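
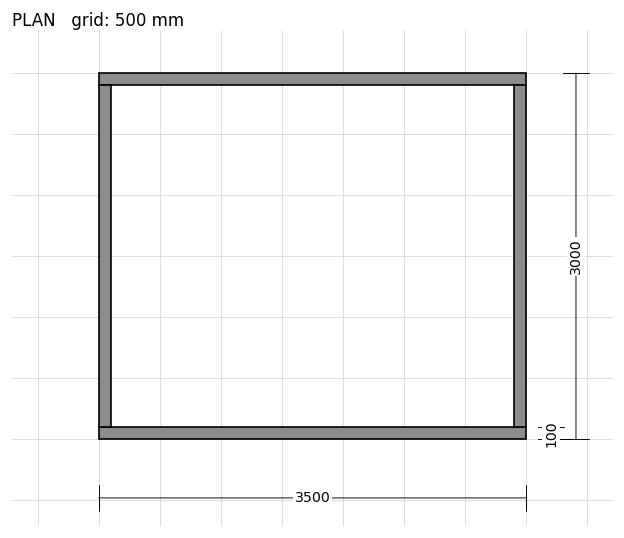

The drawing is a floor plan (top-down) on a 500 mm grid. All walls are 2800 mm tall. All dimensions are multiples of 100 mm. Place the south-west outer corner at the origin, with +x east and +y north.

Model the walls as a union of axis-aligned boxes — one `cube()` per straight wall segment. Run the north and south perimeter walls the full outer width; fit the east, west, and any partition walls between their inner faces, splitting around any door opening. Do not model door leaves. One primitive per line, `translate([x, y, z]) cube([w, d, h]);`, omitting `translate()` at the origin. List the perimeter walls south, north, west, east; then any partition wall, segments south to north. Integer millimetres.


cube([3500, 100, 2800]);
translate([0, 2900, 0]) cube([3500, 100, 2800]);
translate([0, 100, 0]) cube([100, 2800, 2800]);
translate([3400, 100, 0]) cube([100, 2800, 2800]);


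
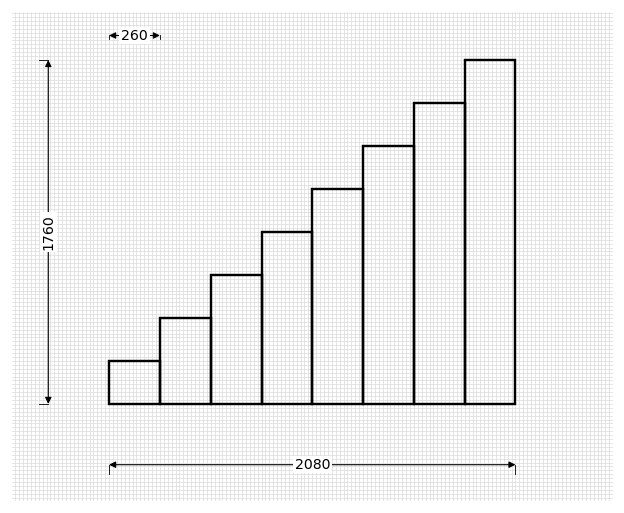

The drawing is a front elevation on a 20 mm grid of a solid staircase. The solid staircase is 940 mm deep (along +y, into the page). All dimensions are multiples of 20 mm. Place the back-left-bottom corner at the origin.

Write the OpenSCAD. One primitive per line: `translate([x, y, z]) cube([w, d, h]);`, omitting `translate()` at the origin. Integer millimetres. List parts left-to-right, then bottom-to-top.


cube([260, 940, 220]);
translate([260, 0, 0]) cube([260, 940, 440]);
translate([520, 0, 0]) cube([260, 940, 660]);
translate([780, 0, 0]) cube([260, 940, 880]);
translate([1040, 0, 0]) cube([260, 940, 1100]);
translate([1300, 0, 0]) cube([260, 940, 1320]);
translate([1560, 0, 0]) cube([260, 940, 1540]);
translate([1820, 0, 0]) cube([260, 940, 1760]);


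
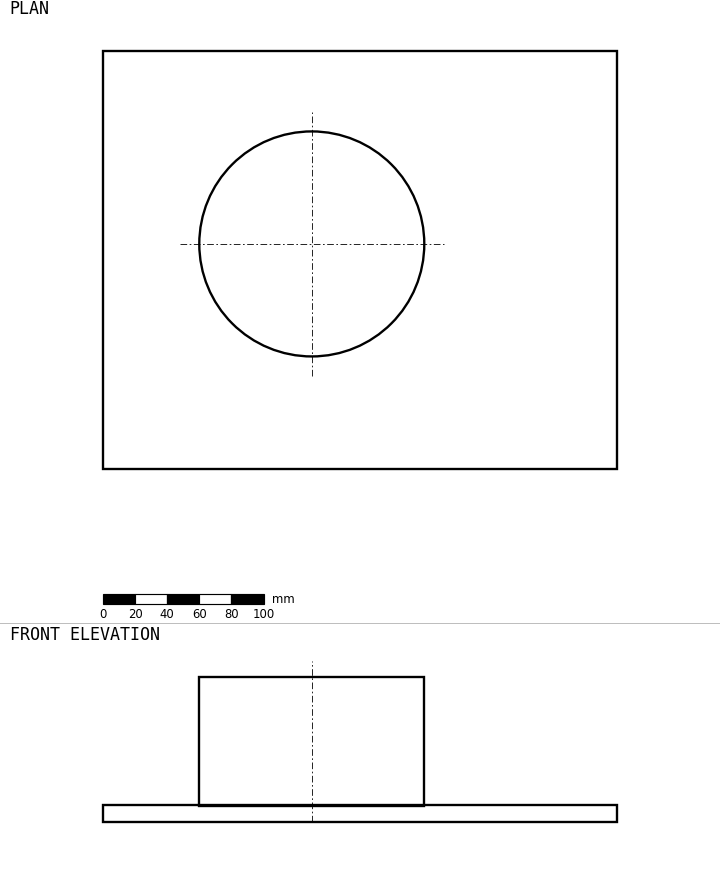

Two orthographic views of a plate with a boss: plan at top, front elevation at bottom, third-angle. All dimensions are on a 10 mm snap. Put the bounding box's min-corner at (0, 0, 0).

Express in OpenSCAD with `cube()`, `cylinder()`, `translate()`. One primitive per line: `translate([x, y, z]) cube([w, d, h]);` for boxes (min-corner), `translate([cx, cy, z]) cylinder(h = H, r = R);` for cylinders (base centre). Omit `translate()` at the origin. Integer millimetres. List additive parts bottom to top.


cube([320, 260, 10]);
translate([130, 140, 10]) cylinder(h = 80, r = 70);


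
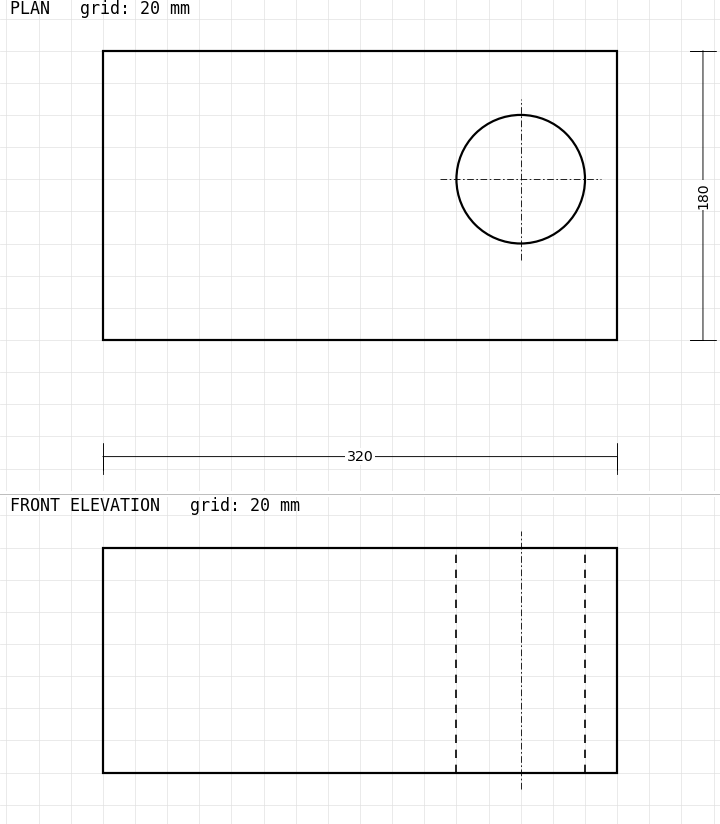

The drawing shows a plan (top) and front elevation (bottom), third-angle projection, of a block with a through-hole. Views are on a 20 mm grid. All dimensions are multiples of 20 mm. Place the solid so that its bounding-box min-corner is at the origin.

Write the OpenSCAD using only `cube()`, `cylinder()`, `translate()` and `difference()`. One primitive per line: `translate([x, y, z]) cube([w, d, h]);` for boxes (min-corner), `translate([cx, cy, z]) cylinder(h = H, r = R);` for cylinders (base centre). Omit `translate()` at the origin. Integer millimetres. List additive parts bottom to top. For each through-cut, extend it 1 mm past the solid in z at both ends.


difference() {
  cube([320, 180, 140]);
  translate([260, 100, -1]) cylinder(h = 142, r = 40);
}


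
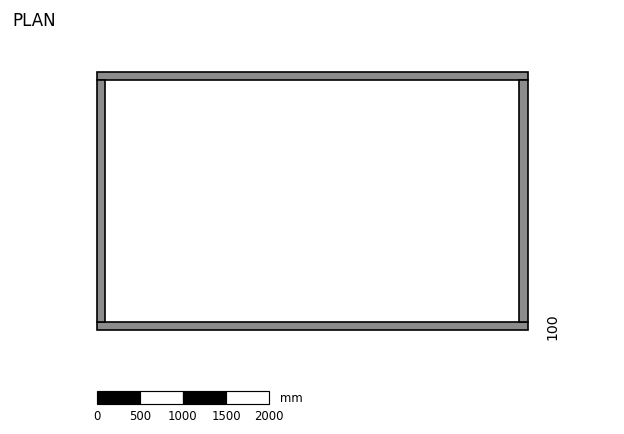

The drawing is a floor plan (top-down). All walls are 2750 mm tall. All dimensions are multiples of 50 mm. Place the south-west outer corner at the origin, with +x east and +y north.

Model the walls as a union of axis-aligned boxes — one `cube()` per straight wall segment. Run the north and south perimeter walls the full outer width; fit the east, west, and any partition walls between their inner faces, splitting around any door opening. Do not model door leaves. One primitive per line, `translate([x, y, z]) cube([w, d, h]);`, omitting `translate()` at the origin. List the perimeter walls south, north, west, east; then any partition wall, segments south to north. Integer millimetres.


cube([5000, 100, 2750]);
translate([0, 2900, 0]) cube([5000, 100, 2750]);
translate([0, 100, 0]) cube([100, 2800, 2750]);
translate([4900, 100, 0]) cube([100, 2800, 2750]);


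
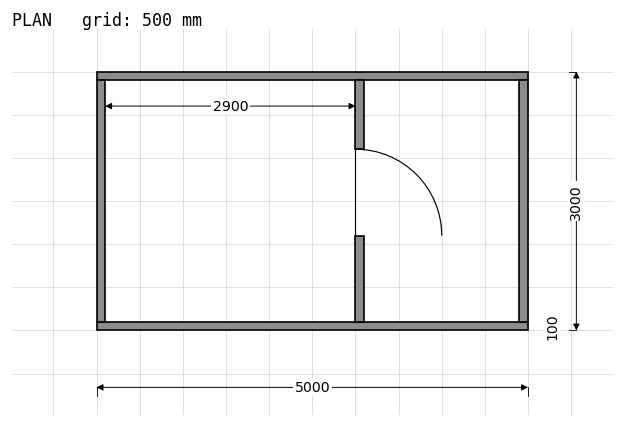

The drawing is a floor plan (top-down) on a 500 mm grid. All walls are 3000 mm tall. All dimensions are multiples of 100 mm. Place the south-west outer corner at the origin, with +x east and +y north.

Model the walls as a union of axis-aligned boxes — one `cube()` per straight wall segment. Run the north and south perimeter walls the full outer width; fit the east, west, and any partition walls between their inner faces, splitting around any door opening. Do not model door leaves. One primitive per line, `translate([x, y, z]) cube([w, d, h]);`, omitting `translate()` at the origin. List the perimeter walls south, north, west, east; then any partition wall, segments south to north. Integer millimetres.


cube([5000, 100, 3000]);
translate([0, 2900, 0]) cube([5000, 100, 3000]);
translate([0, 100, 0]) cube([100, 2800, 3000]);
translate([4900, 100, 0]) cube([100, 2800, 3000]);
translate([3000, 100, 0]) cube([100, 1000, 3000]);
translate([3000, 2100, 0]) cube([100, 800, 3000]);


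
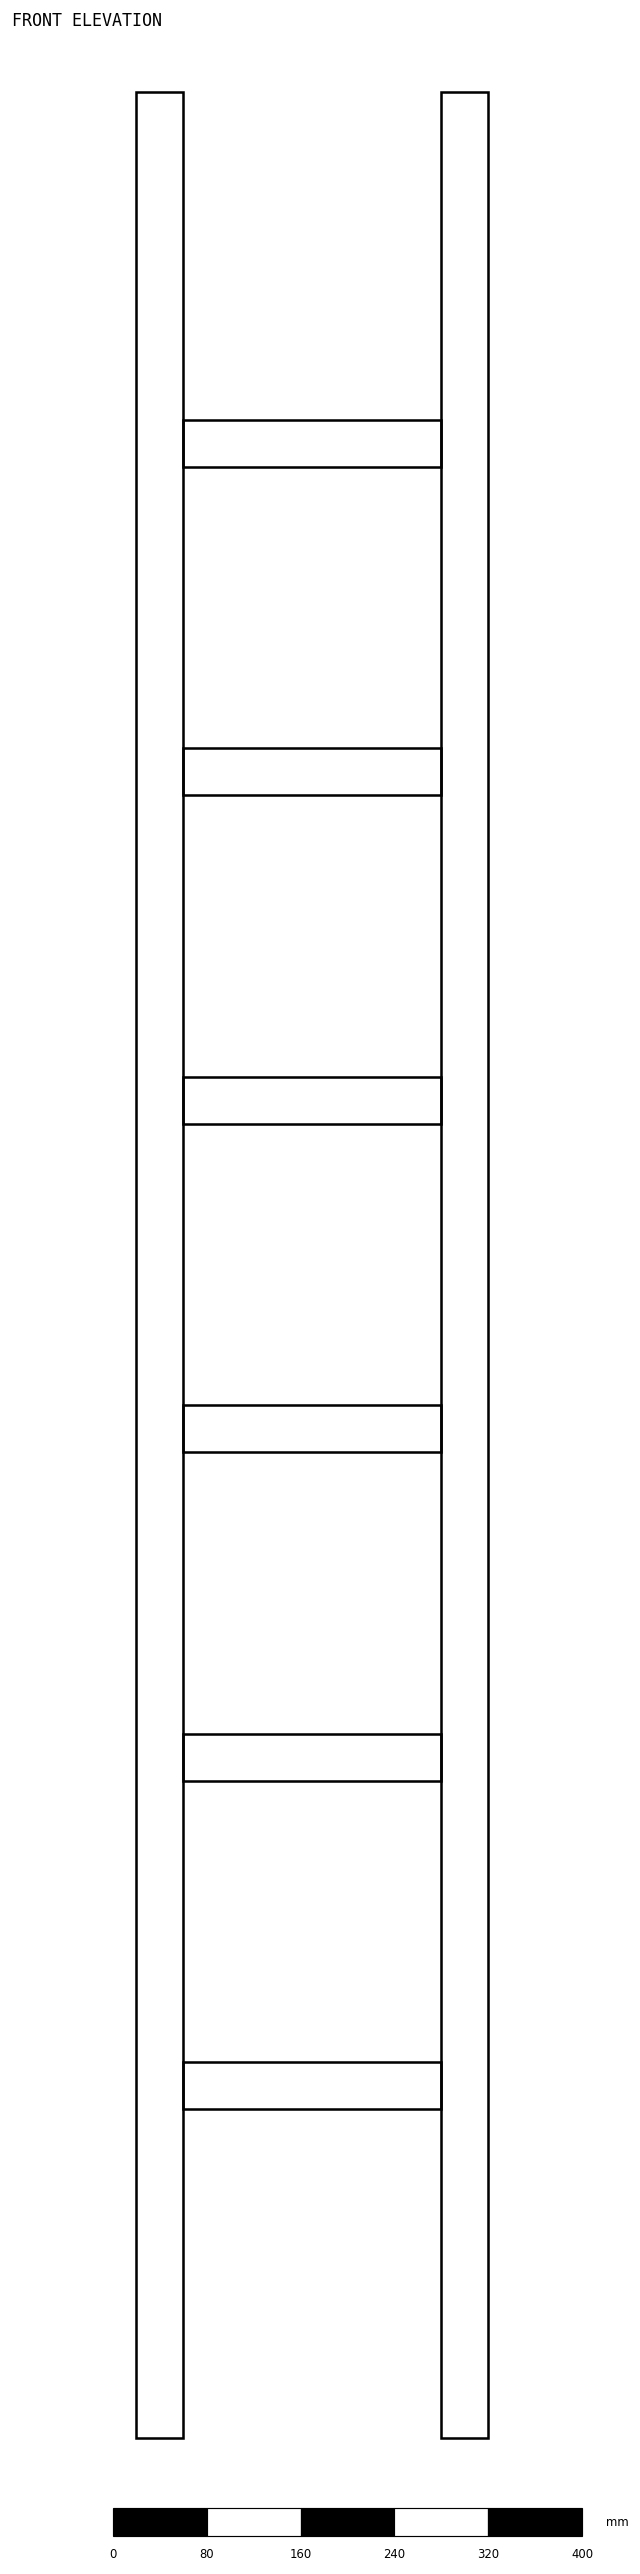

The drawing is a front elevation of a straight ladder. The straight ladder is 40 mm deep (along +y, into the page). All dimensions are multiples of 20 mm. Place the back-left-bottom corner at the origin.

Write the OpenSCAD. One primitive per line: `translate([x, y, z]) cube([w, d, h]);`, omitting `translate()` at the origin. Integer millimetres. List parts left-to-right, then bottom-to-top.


cube([40, 40, 2000]);
translate([40, 0, 280]) cube([220, 40, 40]);
translate([40, 0, 560]) cube([220, 40, 40]);
translate([40, 0, 840]) cube([220, 40, 40]);
translate([40, 0, 1120]) cube([220, 40, 40]);
translate([40, 0, 1400]) cube([220, 40, 40]);
translate([40, 0, 1680]) cube([220, 40, 40]);
translate([260, 0, 0]) cube([40, 40, 2000]);


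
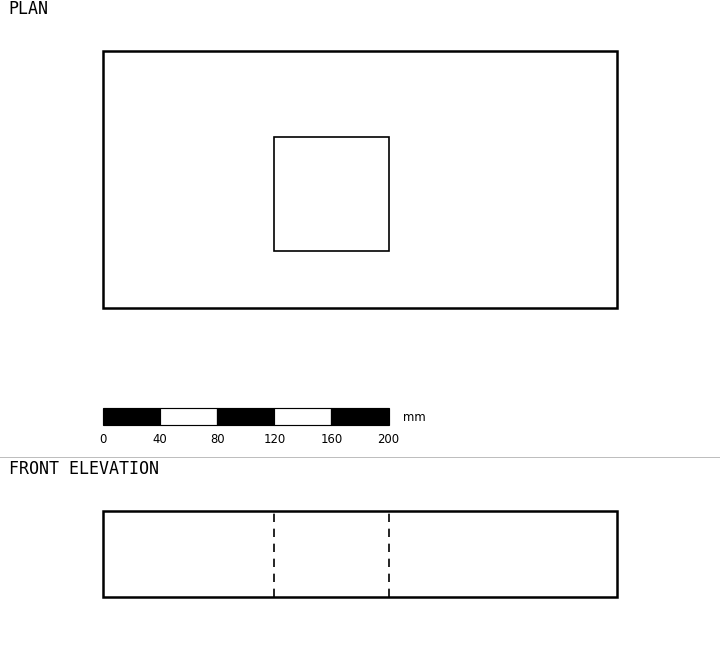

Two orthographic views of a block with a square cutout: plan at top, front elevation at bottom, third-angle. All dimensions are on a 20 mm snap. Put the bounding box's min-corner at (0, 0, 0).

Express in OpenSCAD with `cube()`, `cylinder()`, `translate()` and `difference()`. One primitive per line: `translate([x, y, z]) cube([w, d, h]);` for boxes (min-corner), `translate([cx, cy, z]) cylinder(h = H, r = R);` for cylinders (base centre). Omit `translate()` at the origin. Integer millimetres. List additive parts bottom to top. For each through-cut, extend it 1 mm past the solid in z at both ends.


difference() {
  cube([360, 180, 60]);
  translate([120, 40, -1]) cube([80, 80, 62]);
}


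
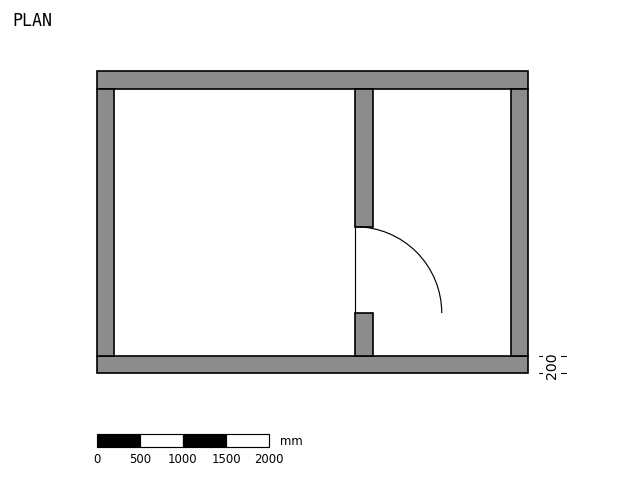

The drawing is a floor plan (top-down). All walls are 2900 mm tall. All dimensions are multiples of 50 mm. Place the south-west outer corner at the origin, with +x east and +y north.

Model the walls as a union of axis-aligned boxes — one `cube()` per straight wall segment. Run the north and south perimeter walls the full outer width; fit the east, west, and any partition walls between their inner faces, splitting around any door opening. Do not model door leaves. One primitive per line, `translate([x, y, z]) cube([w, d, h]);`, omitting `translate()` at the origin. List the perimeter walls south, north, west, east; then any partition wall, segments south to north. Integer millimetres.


cube([5000, 200, 2900]);
translate([0, 3300, 0]) cube([5000, 200, 2900]);
translate([0, 200, 0]) cube([200, 3100, 2900]);
translate([4800, 200, 0]) cube([200, 3100, 2900]);
translate([3000, 200, 0]) cube([200, 500, 2900]);
translate([3000, 1700, 0]) cube([200, 1600, 2900]);


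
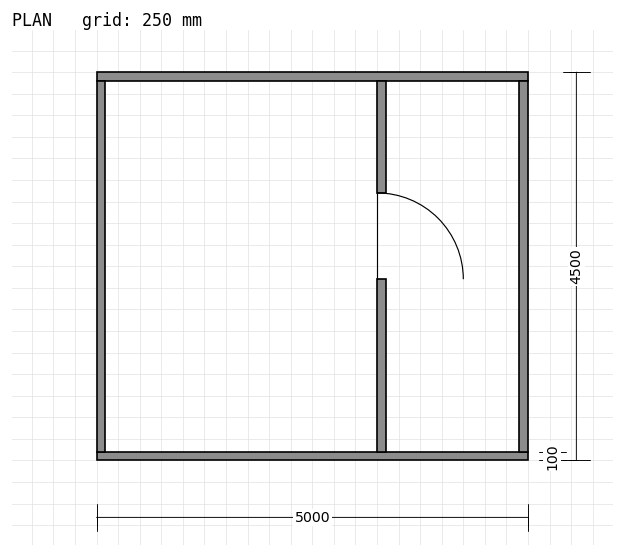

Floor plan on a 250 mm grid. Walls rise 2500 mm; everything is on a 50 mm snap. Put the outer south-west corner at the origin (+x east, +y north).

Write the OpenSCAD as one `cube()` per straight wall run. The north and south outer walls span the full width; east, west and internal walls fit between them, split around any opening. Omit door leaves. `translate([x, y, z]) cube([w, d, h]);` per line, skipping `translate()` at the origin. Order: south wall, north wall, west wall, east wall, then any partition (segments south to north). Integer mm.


cube([5000, 100, 2500]);
translate([0, 4400, 0]) cube([5000, 100, 2500]);
translate([0, 100, 0]) cube([100, 4300, 2500]);
translate([4900, 100, 0]) cube([100, 4300, 2500]);
translate([3250, 100, 0]) cube([100, 2000, 2500]);
translate([3250, 3100, 0]) cube([100, 1300, 2500]);


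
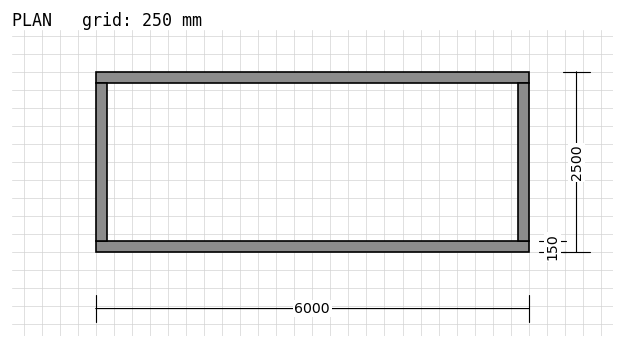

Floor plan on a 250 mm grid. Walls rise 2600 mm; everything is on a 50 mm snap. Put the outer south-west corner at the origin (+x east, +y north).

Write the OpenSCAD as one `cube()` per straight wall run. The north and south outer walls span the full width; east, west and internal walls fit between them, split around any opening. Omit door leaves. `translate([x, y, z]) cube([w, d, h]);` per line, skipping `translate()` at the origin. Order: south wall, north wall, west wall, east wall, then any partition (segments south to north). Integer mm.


cube([6000, 150, 2600]);
translate([0, 2350, 0]) cube([6000, 150, 2600]);
translate([0, 150, 0]) cube([150, 2200, 2600]);
translate([5850, 150, 0]) cube([150, 2200, 2600]);


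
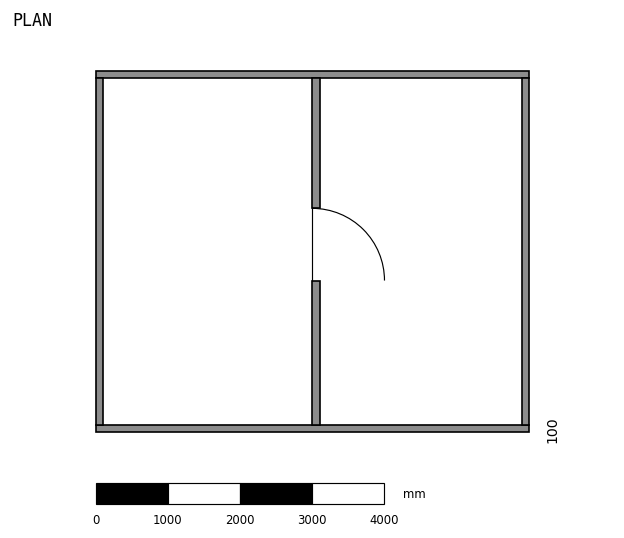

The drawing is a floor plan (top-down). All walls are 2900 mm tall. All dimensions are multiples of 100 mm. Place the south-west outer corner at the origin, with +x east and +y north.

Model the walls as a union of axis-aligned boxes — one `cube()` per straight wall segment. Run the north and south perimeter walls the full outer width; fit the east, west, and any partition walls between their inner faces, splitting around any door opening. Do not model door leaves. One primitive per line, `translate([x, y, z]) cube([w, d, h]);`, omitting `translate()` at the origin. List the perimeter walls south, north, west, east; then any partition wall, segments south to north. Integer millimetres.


cube([6000, 100, 2900]);
translate([0, 4900, 0]) cube([6000, 100, 2900]);
translate([0, 100, 0]) cube([100, 4800, 2900]);
translate([5900, 100, 0]) cube([100, 4800, 2900]);
translate([3000, 100, 0]) cube([100, 2000, 2900]);
translate([3000, 3100, 0]) cube([100, 1800, 2900]);


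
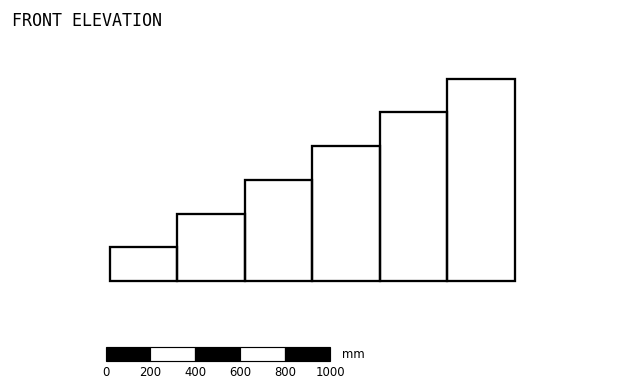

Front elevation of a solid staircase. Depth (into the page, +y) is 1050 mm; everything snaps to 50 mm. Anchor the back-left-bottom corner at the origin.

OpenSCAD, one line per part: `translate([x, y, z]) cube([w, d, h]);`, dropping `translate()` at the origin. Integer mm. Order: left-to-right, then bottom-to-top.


cube([300, 1050, 150]);
translate([300, 0, 0]) cube([300, 1050, 300]);
translate([600, 0, 0]) cube([300, 1050, 450]);
translate([900, 0, 0]) cube([300, 1050, 600]);
translate([1200, 0, 0]) cube([300, 1050, 750]);
translate([1500, 0, 0]) cube([300, 1050, 900]);


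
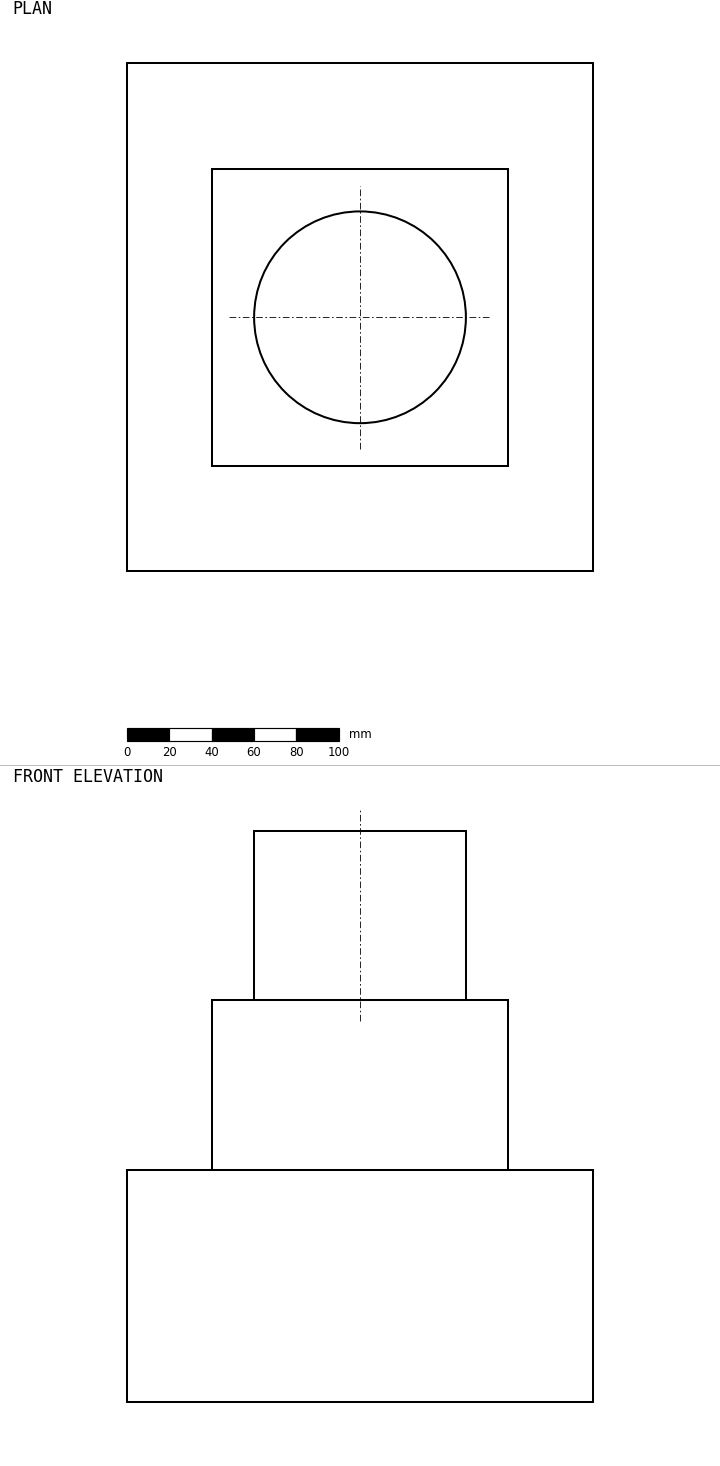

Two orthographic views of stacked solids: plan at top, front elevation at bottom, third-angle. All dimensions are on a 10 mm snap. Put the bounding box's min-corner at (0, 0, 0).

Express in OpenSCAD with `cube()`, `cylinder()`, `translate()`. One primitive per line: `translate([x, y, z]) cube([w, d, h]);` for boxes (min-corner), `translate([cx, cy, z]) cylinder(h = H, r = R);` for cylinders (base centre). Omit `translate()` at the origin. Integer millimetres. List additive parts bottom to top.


cube([220, 240, 110]);
translate([40, 50, 110]) cube([140, 140, 80]);
translate([110, 120, 190]) cylinder(h = 80, r = 50);


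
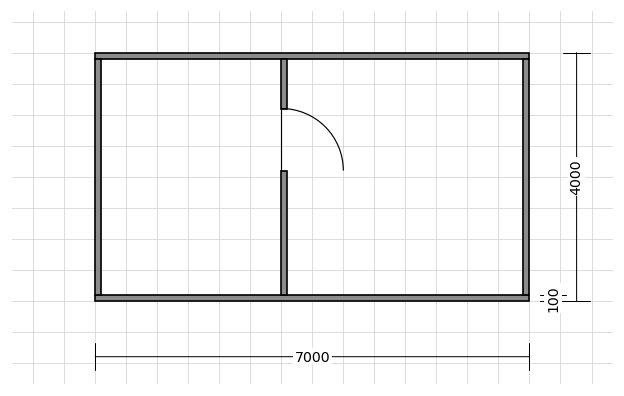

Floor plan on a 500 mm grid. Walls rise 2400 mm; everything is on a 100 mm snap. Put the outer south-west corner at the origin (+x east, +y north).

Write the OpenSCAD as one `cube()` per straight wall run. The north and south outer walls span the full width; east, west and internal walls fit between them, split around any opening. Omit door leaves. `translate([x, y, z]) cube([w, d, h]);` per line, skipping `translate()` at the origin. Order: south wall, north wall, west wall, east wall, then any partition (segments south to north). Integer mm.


cube([7000, 100, 2400]);
translate([0, 3900, 0]) cube([7000, 100, 2400]);
translate([0, 100, 0]) cube([100, 3800, 2400]);
translate([6900, 100, 0]) cube([100, 3800, 2400]);
translate([3000, 100, 0]) cube([100, 2000, 2400]);
translate([3000, 3100, 0]) cube([100, 800, 2400]);


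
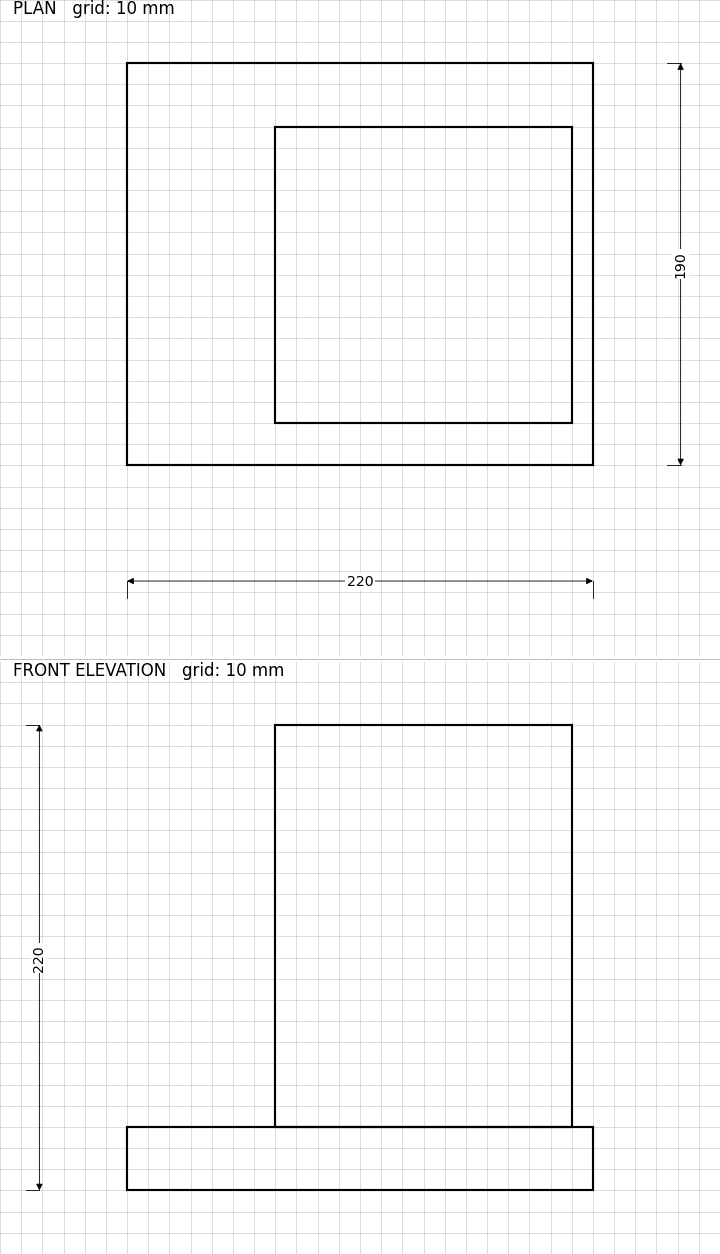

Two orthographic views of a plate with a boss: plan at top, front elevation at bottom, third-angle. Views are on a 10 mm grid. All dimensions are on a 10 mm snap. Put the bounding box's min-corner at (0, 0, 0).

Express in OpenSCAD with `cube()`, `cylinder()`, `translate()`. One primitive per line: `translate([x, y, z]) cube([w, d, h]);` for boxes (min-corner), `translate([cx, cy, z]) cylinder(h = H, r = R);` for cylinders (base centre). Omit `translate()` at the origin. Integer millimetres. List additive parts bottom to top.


cube([220, 190, 30]);
translate([70, 20, 30]) cube([140, 140, 190]);


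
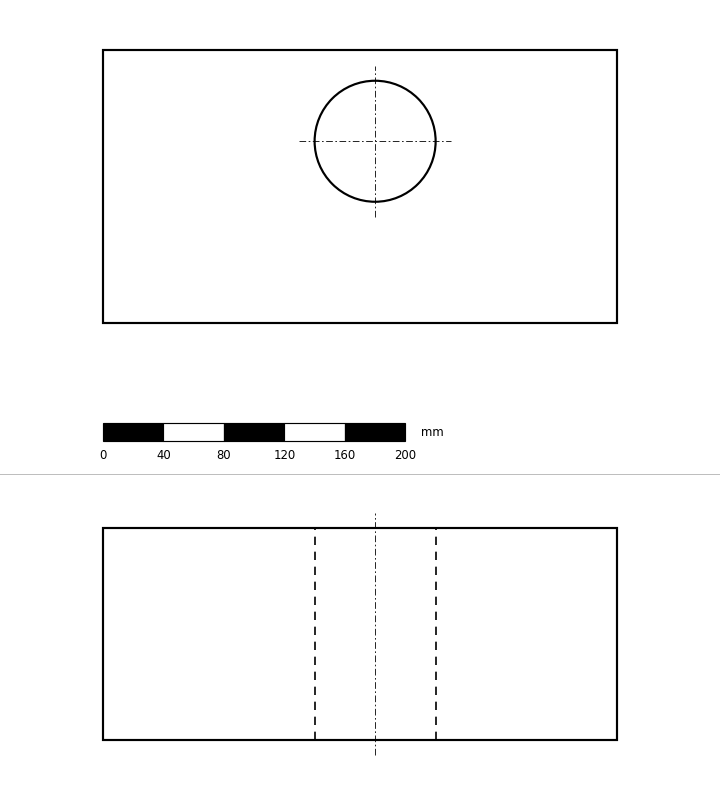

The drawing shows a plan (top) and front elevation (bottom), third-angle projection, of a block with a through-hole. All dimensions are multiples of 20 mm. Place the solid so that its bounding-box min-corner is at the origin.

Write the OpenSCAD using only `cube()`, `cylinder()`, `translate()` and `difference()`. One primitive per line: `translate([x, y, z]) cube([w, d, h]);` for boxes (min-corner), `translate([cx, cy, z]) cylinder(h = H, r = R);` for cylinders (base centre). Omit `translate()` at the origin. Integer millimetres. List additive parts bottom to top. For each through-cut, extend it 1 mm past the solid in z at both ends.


difference() {
  cube([340, 180, 140]);
  translate([180, 120, -1]) cylinder(h = 142, r = 40);
}


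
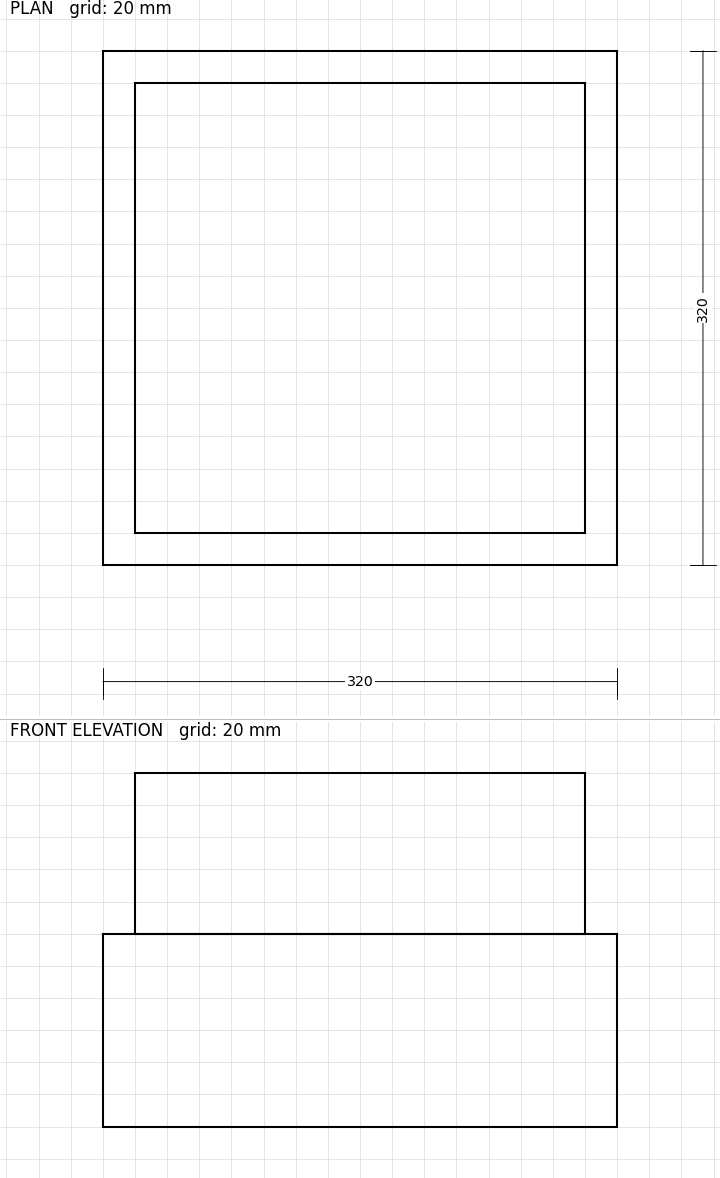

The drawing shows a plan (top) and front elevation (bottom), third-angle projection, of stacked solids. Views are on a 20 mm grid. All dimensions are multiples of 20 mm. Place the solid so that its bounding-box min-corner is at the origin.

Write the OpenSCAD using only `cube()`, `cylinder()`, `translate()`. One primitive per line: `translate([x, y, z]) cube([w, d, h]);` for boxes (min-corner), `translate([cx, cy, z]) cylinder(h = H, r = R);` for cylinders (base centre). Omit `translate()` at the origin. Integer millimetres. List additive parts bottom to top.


cube([320, 320, 120]);
translate([20, 20, 120]) cube([280, 280, 100]);


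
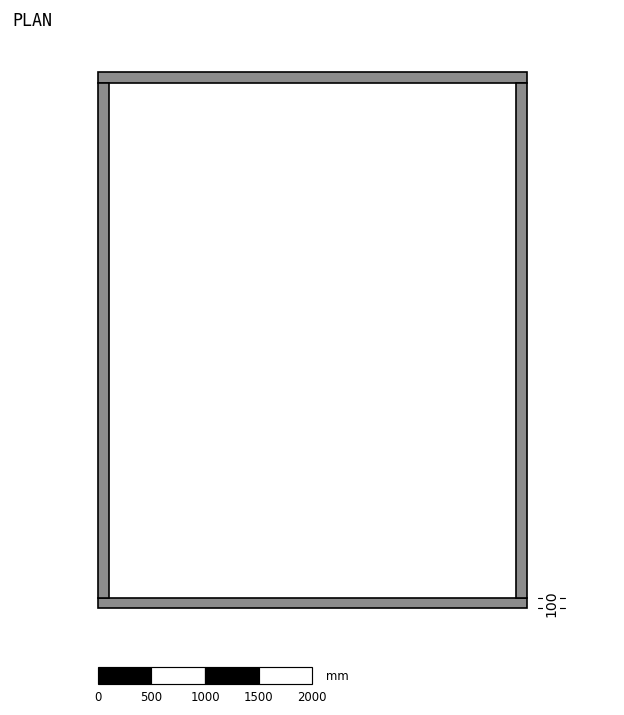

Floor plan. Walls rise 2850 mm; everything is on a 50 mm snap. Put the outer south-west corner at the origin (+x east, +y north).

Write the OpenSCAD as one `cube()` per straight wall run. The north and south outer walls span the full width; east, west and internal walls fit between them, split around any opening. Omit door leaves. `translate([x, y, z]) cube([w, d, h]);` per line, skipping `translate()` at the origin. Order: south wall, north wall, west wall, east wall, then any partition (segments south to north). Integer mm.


cube([4000, 100, 2850]);
translate([0, 4900, 0]) cube([4000, 100, 2850]);
translate([0, 100, 0]) cube([100, 4800, 2850]);
translate([3900, 100, 0]) cube([100, 4800, 2850]);


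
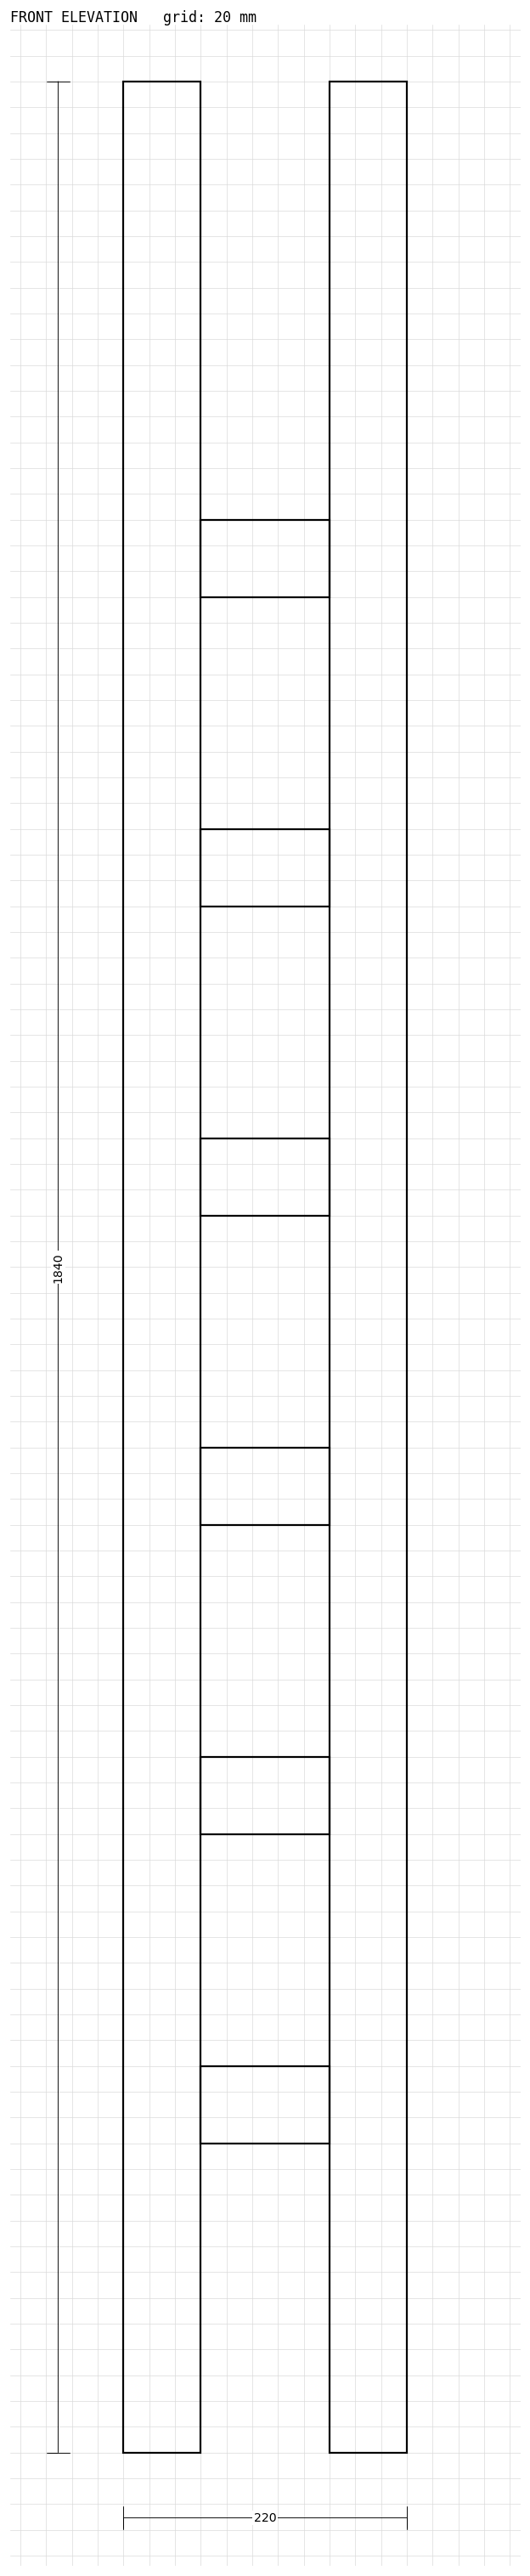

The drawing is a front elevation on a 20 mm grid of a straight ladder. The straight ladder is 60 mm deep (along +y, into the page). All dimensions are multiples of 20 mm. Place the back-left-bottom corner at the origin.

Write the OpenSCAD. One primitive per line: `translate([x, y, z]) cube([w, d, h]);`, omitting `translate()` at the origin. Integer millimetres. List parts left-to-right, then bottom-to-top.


cube([60, 60, 1840]);
translate([60, 0, 240]) cube([100, 60, 60]);
translate([60, 0, 480]) cube([100, 60, 60]);
translate([60, 0, 720]) cube([100, 60, 60]);
translate([60, 0, 960]) cube([100, 60, 60]);
translate([60, 0, 1200]) cube([100, 60, 60]);
translate([60, 0, 1440]) cube([100, 60, 60]);
translate([160, 0, 0]) cube([60, 60, 1840]);


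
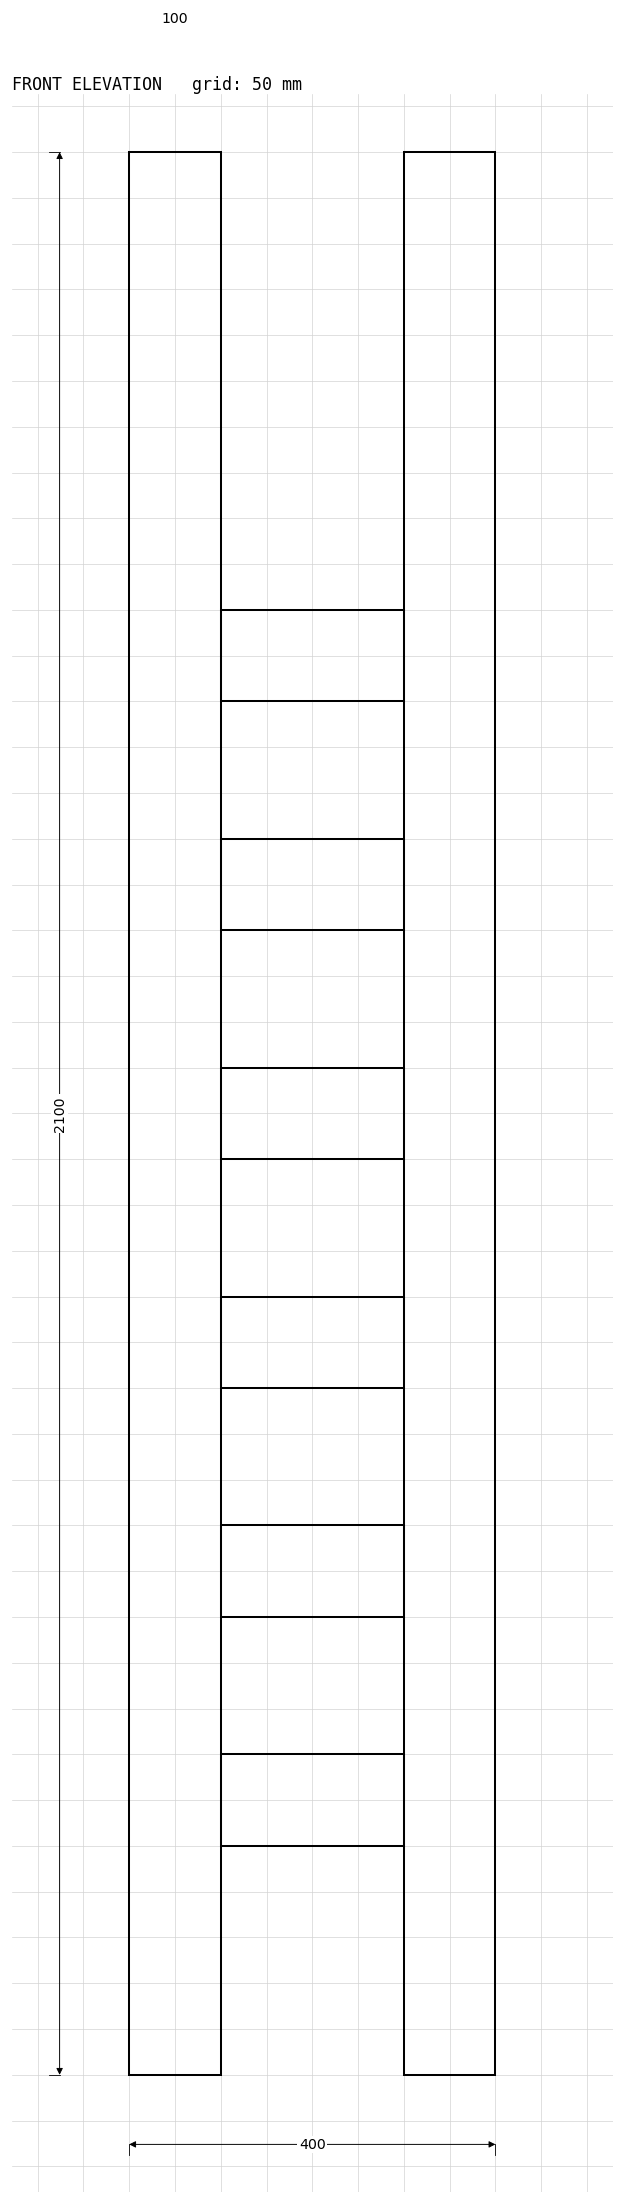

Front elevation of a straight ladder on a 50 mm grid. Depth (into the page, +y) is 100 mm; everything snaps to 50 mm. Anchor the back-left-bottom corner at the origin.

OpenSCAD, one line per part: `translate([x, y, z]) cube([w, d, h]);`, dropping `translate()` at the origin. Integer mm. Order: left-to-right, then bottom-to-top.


cube([100, 100, 2100]);
translate([100, 0, 250]) cube([200, 100, 100]);
translate([100, 0, 500]) cube([200, 100, 100]);
translate([100, 0, 750]) cube([200, 100, 100]);
translate([100, 0, 1000]) cube([200, 100, 100]);
translate([100, 0, 1250]) cube([200, 100, 100]);
translate([100, 0, 1500]) cube([200, 100, 100]);
translate([300, 0, 0]) cube([100, 100, 2100]);


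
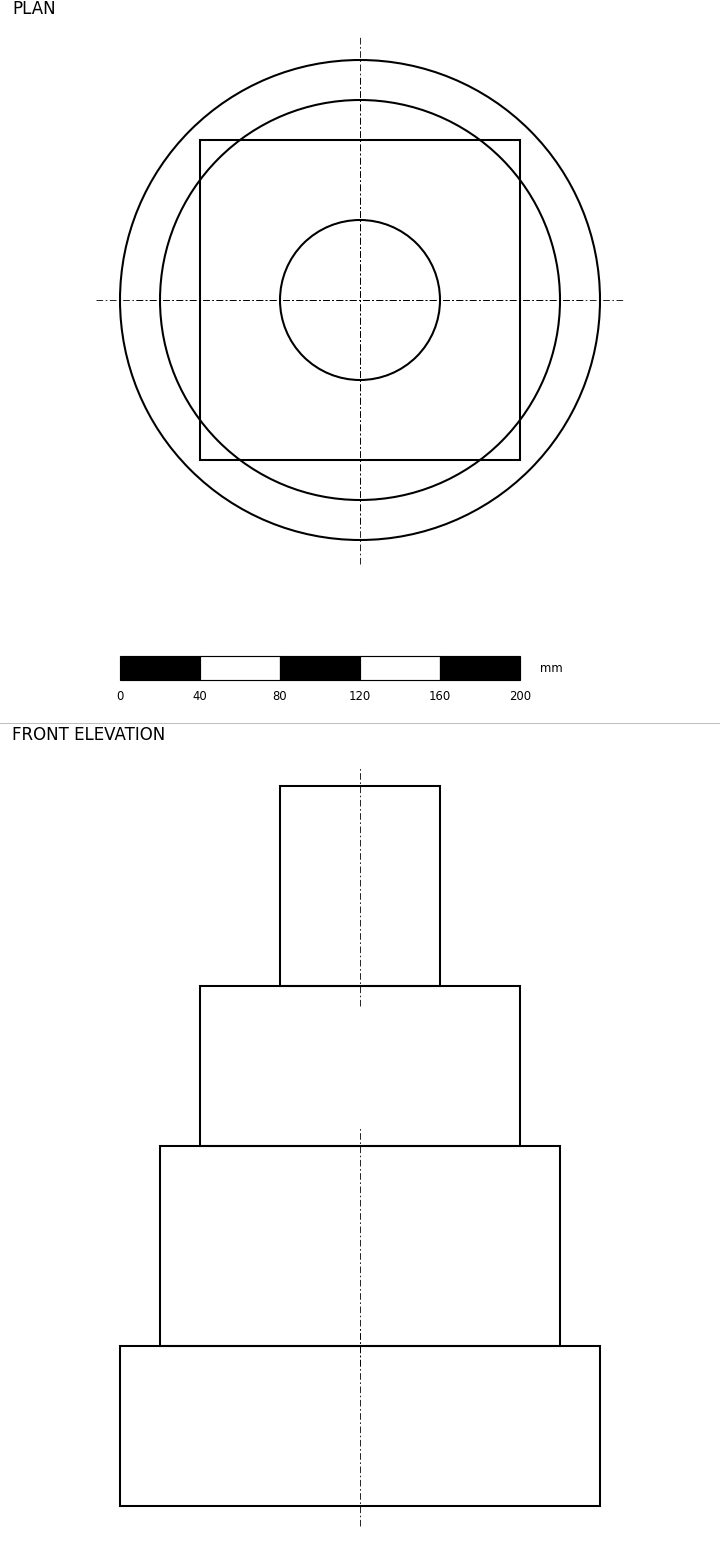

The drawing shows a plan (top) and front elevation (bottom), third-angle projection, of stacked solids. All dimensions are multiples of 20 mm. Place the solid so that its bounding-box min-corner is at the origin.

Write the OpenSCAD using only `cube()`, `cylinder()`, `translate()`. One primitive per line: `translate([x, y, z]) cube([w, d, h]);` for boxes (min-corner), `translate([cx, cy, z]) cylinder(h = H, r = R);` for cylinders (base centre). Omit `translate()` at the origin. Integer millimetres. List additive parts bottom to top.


translate([120, 120, 0]) cylinder(h = 80, r = 120);
translate([120, 120, 80]) cylinder(h = 100, r = 100);
translate([40, 40, 180]) cube([160, 160, 80]);
translate([120, 120, 260]) cylinder(h = 100, r = 40);


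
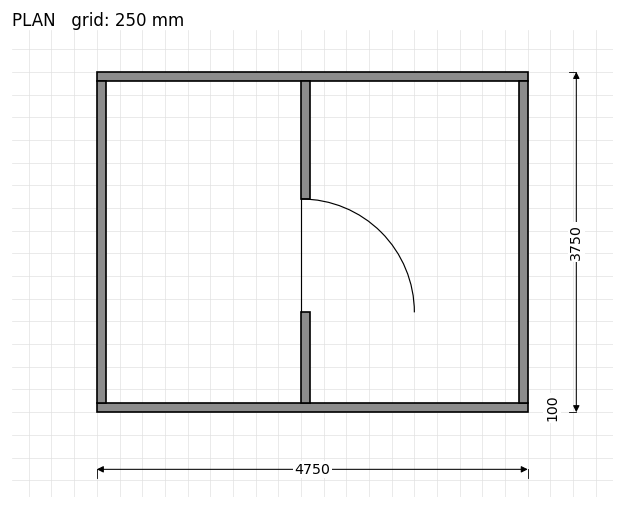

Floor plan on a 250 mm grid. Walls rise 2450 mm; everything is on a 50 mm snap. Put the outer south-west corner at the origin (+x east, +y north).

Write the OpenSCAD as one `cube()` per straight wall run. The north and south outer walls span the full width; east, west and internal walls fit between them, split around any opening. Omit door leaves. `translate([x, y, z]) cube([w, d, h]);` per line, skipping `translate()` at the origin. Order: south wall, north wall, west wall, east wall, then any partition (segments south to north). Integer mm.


cube([4750, 100, 2450]);
translate([0, 3650, 0]) cube([4750, 100, 2450]);
translate([0, 100, 0]) cube([100, 3550, 2450]);
translate([4650, 100, 0]) cube([100, 3550, 2450]);
translate([2250, 100, 0]) cube([100, 1000, 2450]);
translate([2250, 2350, 0]) cube([100, 1300, 2450]);


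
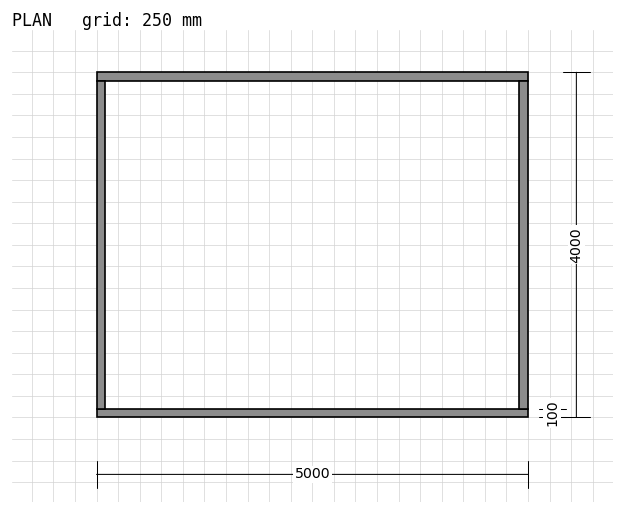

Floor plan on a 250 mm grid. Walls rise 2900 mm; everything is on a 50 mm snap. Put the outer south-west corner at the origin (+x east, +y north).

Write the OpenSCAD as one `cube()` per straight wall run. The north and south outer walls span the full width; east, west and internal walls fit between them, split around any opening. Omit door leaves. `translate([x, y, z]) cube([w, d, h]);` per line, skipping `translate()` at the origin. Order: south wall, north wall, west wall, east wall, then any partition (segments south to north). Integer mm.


cube([5000, 100, 2900]);
translate([0, 3900, 0]) cube([5000, 100, 2900]);
translate([0, 100, 0]) cube([100, 3800, 2900]);
translate([4900, 100, 0]) cube([100, 3800, 2900]);


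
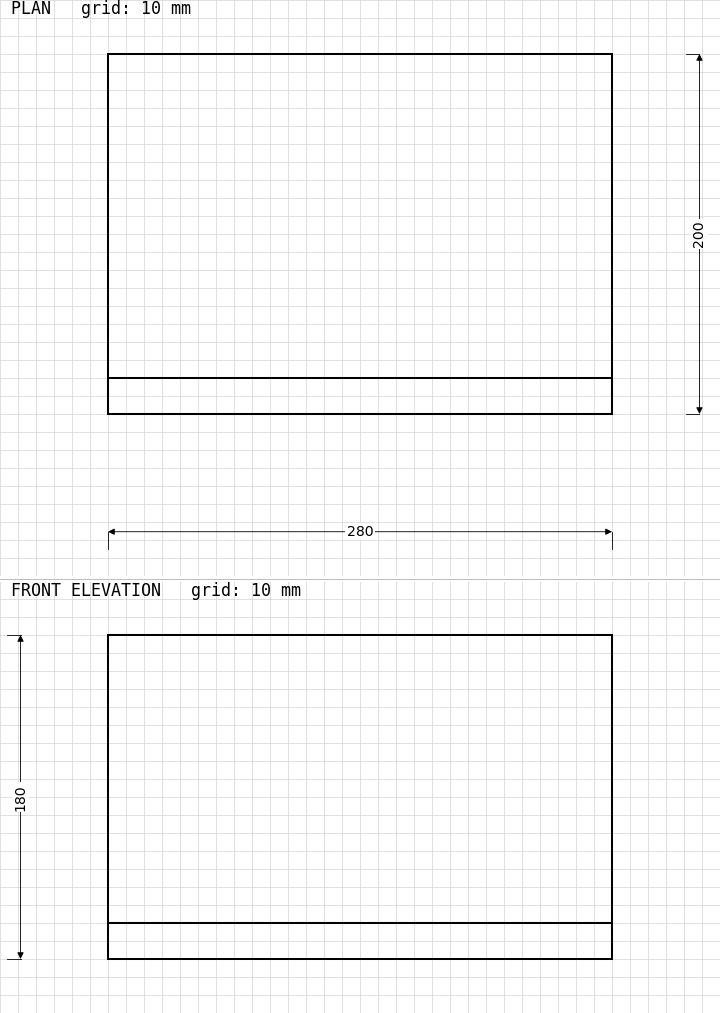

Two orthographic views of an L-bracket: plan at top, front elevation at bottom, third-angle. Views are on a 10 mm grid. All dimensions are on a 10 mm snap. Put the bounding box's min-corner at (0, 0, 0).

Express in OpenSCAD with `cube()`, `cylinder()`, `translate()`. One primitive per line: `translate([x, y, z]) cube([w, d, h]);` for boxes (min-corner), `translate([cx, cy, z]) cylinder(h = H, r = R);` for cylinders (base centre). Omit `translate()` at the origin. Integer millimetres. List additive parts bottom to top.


cube([280, 200, 20]);
translate([0, 0, 20]) cube([280, 20, 160]);


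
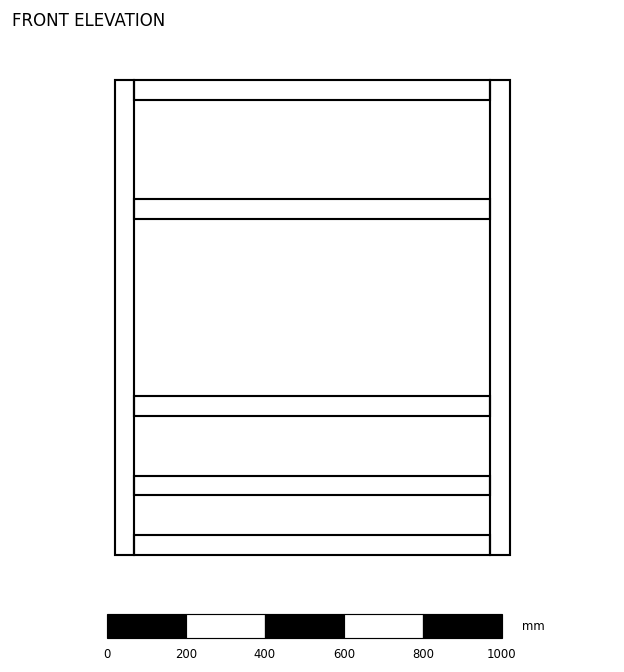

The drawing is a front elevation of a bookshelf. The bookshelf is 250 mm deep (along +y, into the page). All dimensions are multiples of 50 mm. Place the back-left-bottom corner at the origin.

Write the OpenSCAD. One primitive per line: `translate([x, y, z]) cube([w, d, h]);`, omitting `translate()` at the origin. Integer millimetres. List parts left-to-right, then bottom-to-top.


cube([50, 250, 1200]);
translate([50, 0, 0]) cube([900, 250, 50]);
translate([50, 0, 150]) cube([900, 250, 50]);
translate([50, 0, 350]) cube([900, 250, 50]);
translate([50, 0, 850]) cube([900, 250, 50]);
translate([50, 0, 1150]) cube([900, 250, 50]);
translate([950, 0, 0]) cube([50, 250, 1200]);


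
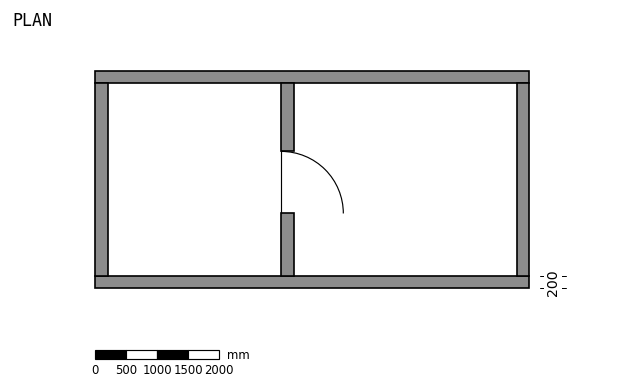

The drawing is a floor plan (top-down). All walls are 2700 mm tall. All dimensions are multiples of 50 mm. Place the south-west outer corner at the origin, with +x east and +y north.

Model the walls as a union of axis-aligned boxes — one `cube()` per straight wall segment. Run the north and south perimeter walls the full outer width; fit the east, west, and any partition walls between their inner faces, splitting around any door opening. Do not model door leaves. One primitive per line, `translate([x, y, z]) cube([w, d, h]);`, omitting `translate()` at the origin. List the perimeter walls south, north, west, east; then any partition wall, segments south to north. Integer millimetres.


cube([7000, 200, 2700]);
translate([0, 3300, 0]) cube([7000, 200, 2700]);
translate([0, 200, 0]) cube([200, 3100, 2700]);
translate([6800, 200, 0]) cube([200, 3100, 2700]);
translate([3000, 200, 0]) cube([200, 1000, 2700]);
translate([3000, 2200, 0]) cube([200, 1100, 2700]);


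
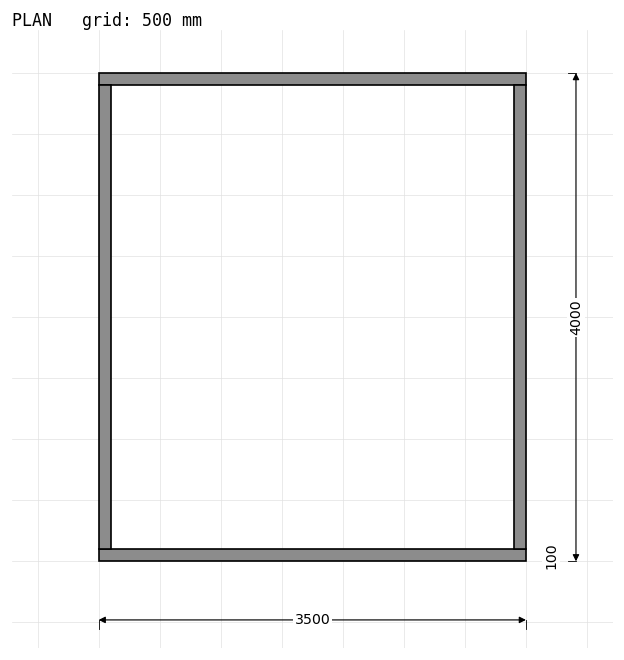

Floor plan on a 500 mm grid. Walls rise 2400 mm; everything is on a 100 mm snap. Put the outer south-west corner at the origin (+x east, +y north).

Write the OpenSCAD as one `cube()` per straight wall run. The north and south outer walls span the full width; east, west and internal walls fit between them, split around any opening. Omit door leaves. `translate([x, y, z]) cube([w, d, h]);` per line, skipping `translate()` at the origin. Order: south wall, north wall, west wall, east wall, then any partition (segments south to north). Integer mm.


cube([3500, 100, 2400]);
translate([0, 3900, 0]) cube([3500, 100, 2400]);
translate([0, 100, 0]) cube([100, 3800, 2400]);
translate([3400, 100, 0]) cube([100, 3800, 2400]);


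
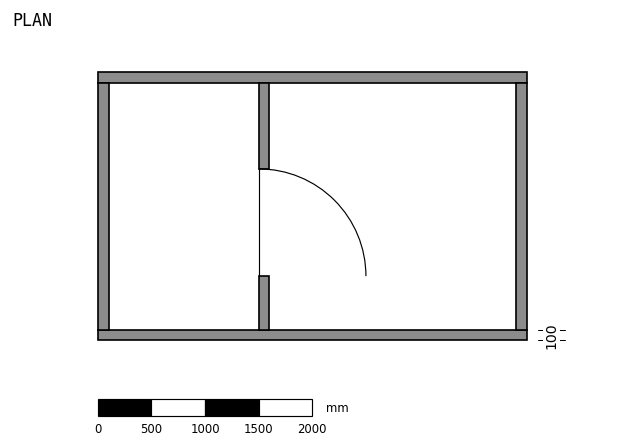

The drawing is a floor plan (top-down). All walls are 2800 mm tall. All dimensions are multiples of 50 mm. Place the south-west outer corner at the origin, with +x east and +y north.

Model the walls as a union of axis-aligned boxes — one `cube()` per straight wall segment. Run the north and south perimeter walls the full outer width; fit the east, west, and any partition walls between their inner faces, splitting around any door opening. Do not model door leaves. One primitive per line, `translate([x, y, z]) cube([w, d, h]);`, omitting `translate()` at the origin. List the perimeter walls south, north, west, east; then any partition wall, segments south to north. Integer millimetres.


cube([4000, 100, 2800]);
translate([0, 2400, 0]) cube([4000, 100, 2800]);
translate([0, 100, 0]) cube([100, 2300, 2800]);
translate([3900, 100, 0]) cube([100, 2300, 2800]);
translate([1500, 100, 0]) cube([100, 500, 2800]);
translate([1500, 1600, 0]) cube([100, 800, 2800]);


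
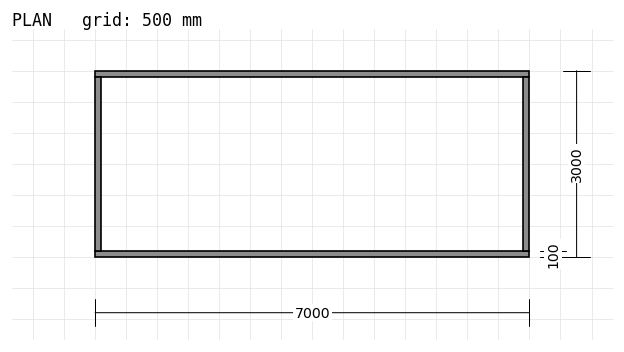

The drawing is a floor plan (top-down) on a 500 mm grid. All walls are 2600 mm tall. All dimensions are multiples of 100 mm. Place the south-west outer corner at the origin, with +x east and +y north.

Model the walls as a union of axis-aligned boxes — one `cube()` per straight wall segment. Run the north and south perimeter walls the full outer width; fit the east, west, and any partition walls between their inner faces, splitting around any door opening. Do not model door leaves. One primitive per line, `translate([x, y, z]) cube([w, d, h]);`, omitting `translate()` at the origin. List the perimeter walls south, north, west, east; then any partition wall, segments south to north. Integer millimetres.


cube([7000, 100, 2600]);
translate([0, 2900, 0]) cube([7000, 100, 2600]);
translate([0, 100, 0]) cube([100, 2800, 2600]);
translate([6900, 100, 0]) cube([100, 2800, 2600]);


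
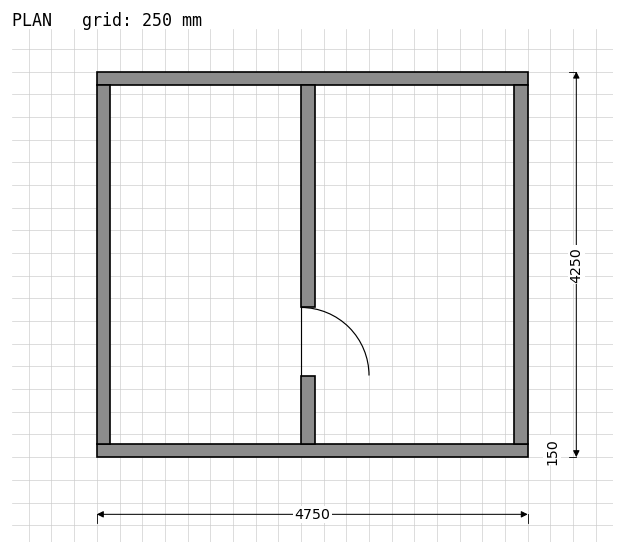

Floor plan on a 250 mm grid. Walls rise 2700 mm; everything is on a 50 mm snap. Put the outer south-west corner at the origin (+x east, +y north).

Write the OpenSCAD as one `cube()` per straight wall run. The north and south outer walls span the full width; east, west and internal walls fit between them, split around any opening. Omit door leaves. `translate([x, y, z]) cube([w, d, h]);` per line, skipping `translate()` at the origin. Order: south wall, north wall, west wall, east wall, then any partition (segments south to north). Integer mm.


cube([4750, 150, 2700]);
translate([0, 4100, 0]) cube([4750, 150, 2700]);
translate([0, 150, 0]) cube([150, 3950, 2700]);
translate([4600, 150, 0]) cube([150, 3950, 2700]);
translate([2250, 150, 0]) cube([150, 750, 2700]);
translate([2250, 1650, 0]) cube([150, 2450, 2700]);


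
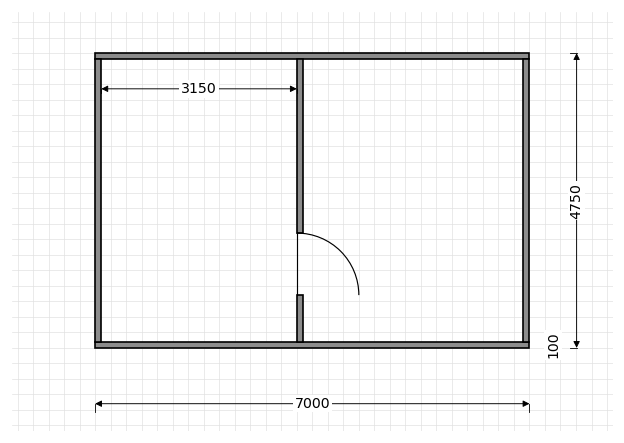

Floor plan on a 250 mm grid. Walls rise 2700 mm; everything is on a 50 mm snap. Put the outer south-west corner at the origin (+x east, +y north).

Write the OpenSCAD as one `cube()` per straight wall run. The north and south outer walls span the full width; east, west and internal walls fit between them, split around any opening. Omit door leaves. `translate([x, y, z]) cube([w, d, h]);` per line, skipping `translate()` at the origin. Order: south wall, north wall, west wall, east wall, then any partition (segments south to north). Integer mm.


cube([7000, 100, 2700]);
translate([0, 4650, 0]) cube([7000, 100, 2700]);
translate([0, 100, 0]) cube([100, 4550, 2700]);
translate([6900, 100, 0]) cube([100, 4550, 2700]);
translate([3250, 100, 0]) cube([100, 750, 2700]);
translate([3250, 1850, 0]) cube([100, 2800, 2700]);


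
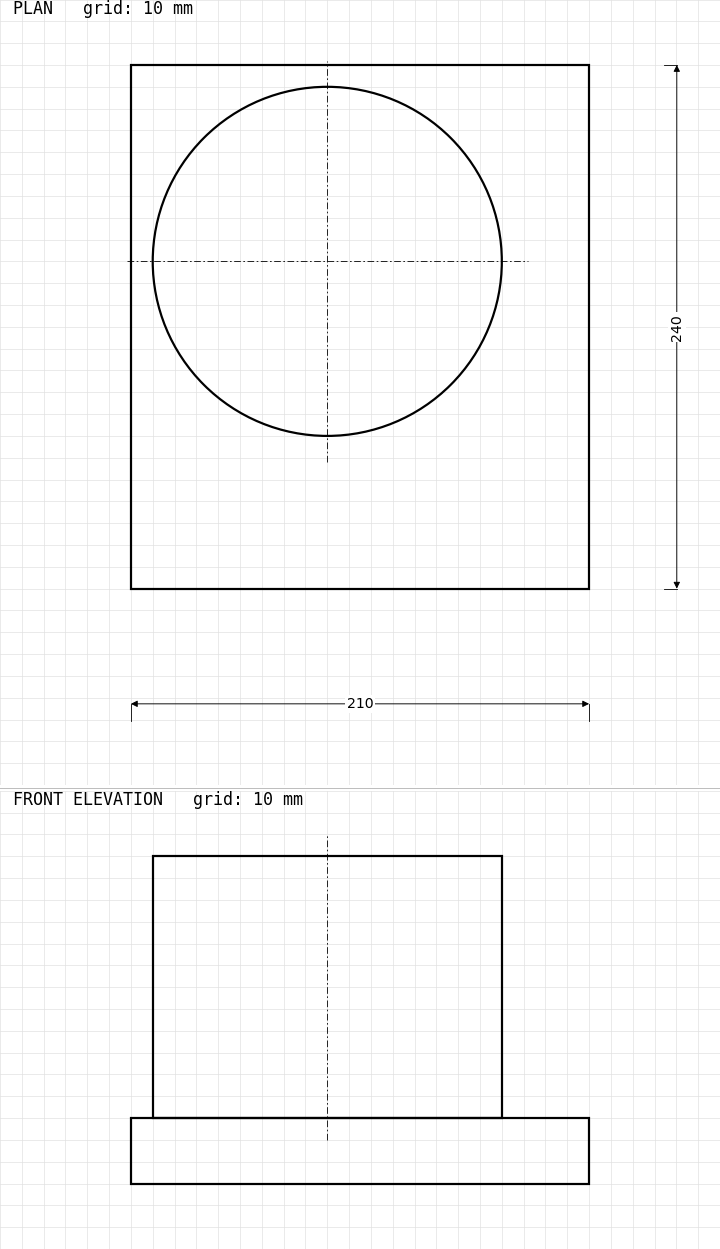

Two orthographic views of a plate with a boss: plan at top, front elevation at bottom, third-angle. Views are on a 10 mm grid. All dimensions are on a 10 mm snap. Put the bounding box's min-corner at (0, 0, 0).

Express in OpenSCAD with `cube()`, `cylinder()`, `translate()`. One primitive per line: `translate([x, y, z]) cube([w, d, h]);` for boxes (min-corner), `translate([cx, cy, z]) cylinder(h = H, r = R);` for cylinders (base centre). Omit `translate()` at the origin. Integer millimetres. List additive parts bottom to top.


cube([210, 240, 30]);
translate([90, 150, 30]) cylinder(h = 120, r = 80);


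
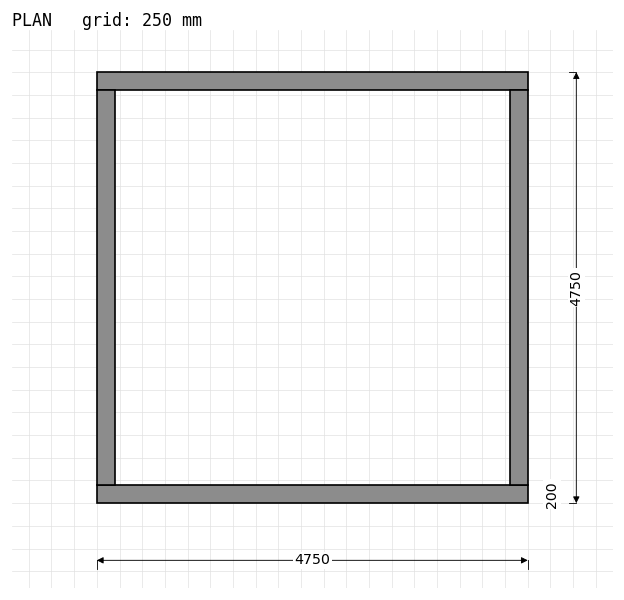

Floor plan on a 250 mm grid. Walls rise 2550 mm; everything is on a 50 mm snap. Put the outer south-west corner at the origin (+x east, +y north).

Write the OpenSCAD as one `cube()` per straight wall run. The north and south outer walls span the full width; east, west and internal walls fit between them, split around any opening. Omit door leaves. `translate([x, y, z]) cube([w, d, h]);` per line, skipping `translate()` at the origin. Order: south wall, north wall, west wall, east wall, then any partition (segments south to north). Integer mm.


cube([4750, 200, 2550]);
translate([0, 4550, 0]) cube([4750, 200, 2550]);
translate([0, 200, 0]) cube([200, 4350, 2550]);
translate([4550, 200, 0]) cube([200, 4350, 2550]);


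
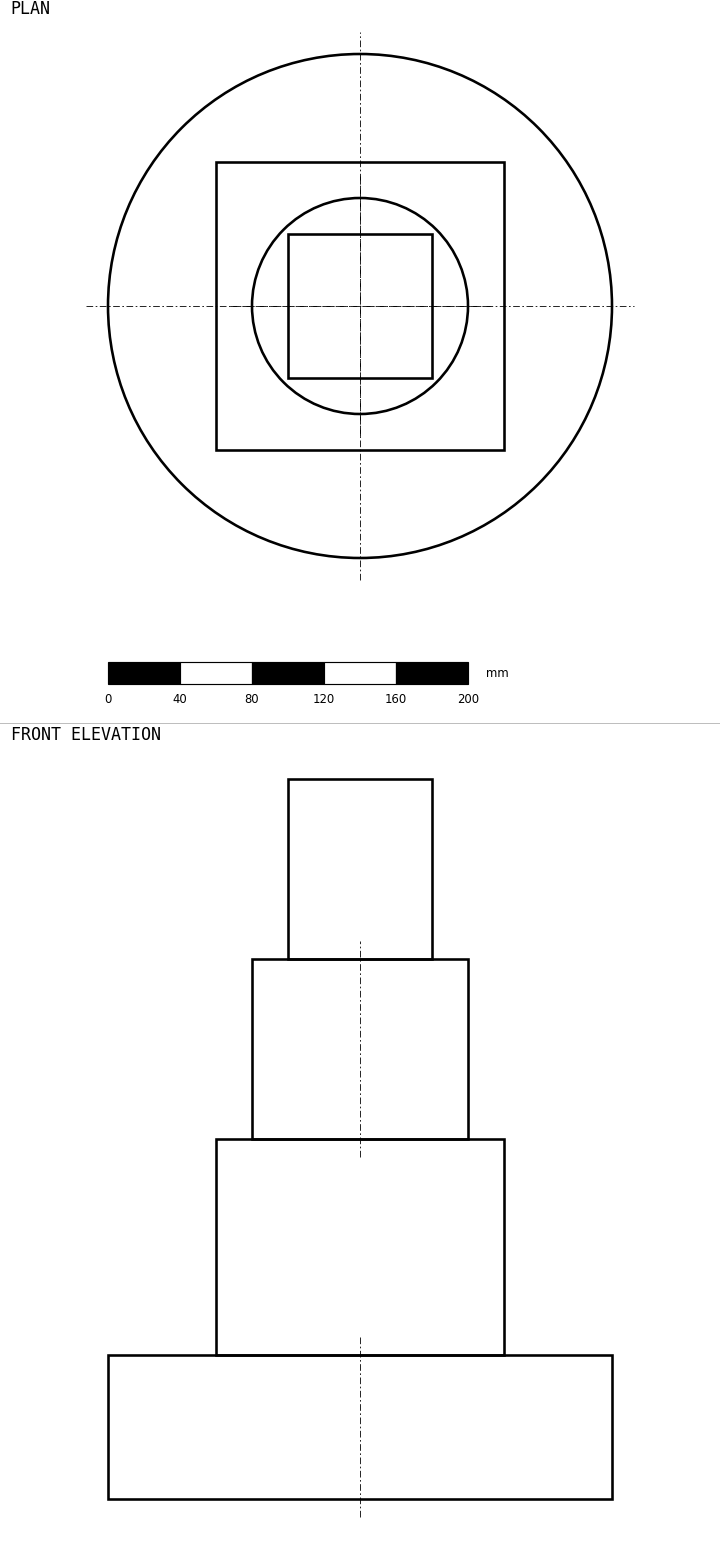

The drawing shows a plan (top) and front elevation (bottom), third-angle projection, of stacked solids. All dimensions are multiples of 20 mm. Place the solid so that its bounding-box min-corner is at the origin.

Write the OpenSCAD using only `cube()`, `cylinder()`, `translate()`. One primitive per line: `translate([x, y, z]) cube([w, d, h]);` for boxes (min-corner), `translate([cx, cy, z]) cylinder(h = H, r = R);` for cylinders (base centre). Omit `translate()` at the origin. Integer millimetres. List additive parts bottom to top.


translate([140, 140, 0]) cylinder(h = 80, r = 140);
translate([60, 60, 80]) cube([160, 160, 120]);
translate([140, 140, 200]) cylinder(h = 100, r = 60);
translate([100, 100, 300]) cube([80, 80, 100]);


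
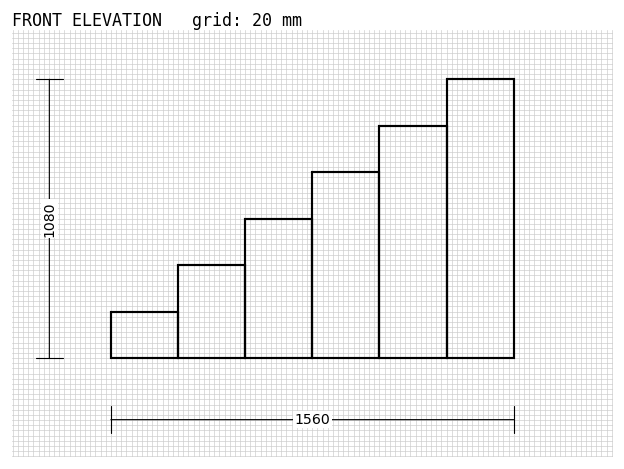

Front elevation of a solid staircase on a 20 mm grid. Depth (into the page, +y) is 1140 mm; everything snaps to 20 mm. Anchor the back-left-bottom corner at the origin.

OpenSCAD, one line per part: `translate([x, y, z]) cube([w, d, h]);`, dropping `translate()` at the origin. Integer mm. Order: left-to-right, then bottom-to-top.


cube([260, 1140, 180]);
translate([260, 0, 0]) cube([260, 1140, 360]);
translate([520, 0, 0]) cube([260, 1140, 540]);
translate([780, 0, 0]) cube([260, 1140, 720]);
translate([1040, 0, 0]) cube([260, 1140, 900]);
translate([1300, 0, 0]) cube([260, 1140, 1080]);


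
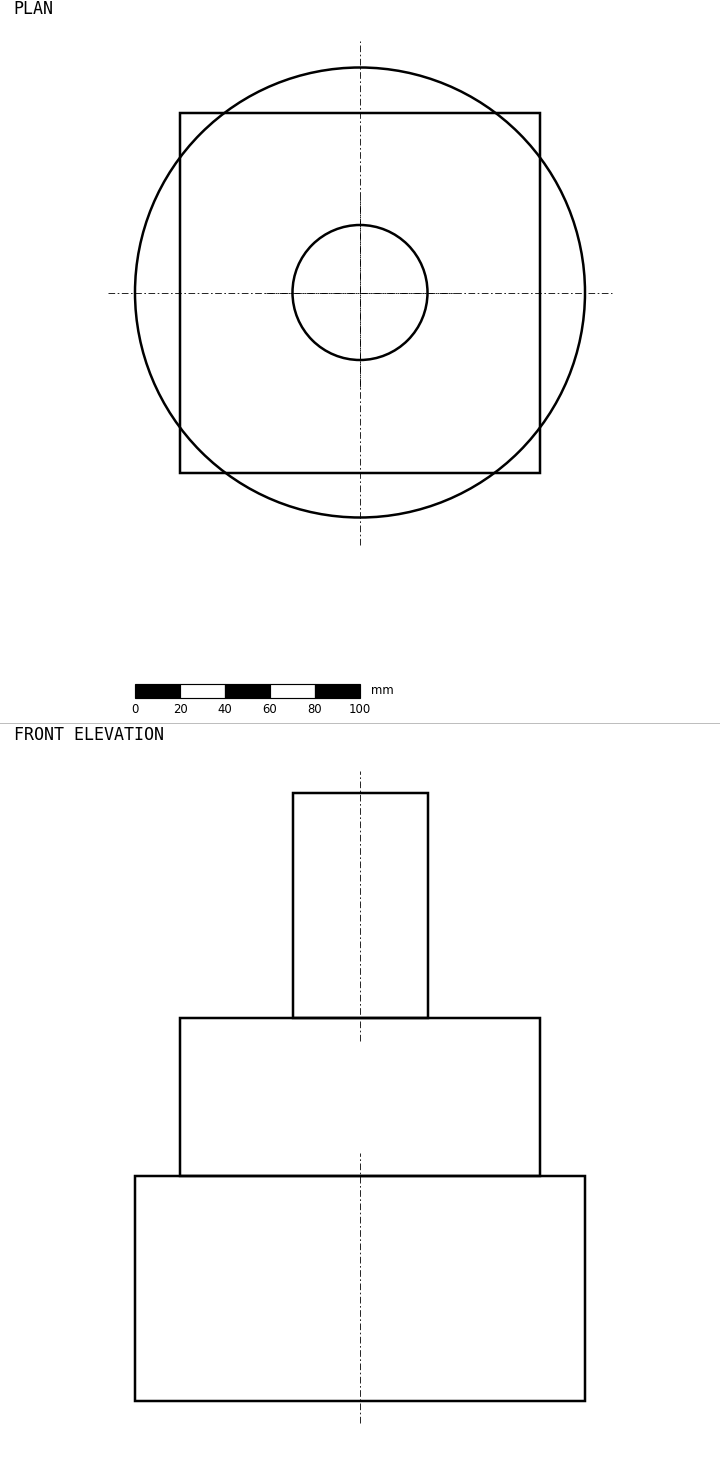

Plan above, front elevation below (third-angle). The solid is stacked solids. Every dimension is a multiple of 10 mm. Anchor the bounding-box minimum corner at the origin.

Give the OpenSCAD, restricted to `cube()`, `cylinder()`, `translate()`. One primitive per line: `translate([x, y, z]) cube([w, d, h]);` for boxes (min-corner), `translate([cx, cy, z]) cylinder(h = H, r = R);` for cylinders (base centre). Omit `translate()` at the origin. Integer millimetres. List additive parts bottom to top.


translate([100, 100, 0]) cylinder(h = 100, r = 100);
translate([20, 20, 100]) cube([160, 160, 70]);
translate([100, 100, 170]) cylinder(h = 100, r = 30);
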